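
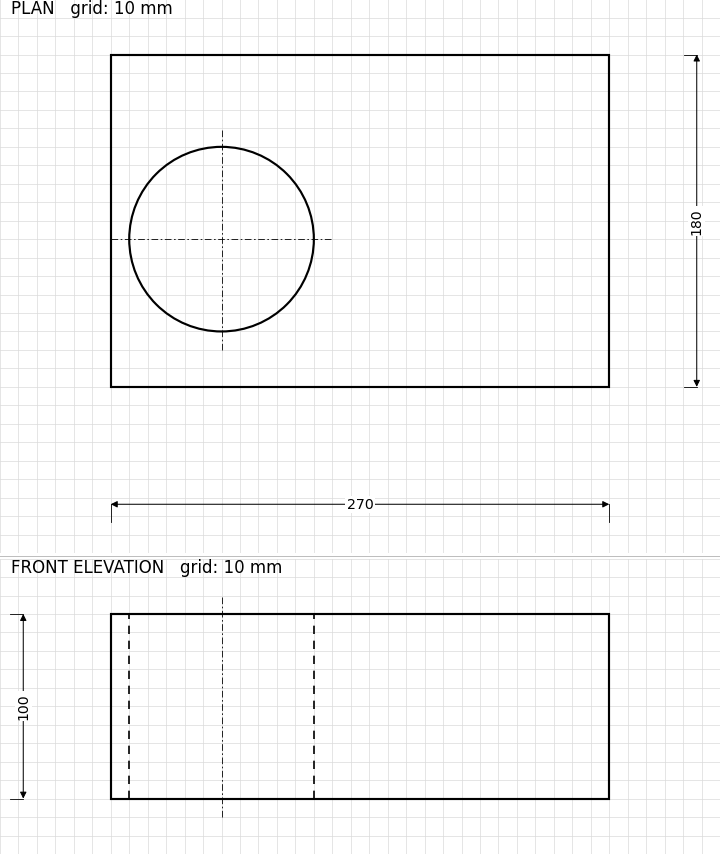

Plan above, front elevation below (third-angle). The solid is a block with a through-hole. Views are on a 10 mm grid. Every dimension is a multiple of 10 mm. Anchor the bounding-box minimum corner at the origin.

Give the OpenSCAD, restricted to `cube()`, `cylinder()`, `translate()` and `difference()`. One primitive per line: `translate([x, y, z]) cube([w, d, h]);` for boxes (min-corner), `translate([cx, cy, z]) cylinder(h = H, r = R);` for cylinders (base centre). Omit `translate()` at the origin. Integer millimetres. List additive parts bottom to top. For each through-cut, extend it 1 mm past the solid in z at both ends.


difference() {
  cube([270, 180, 100]);
  translate([60, 80, -1]) cylinder(h = 102, r = 50);
}


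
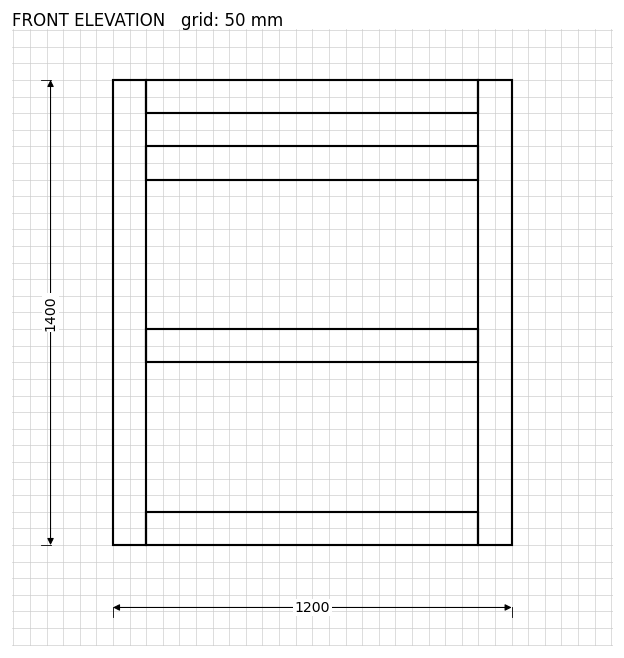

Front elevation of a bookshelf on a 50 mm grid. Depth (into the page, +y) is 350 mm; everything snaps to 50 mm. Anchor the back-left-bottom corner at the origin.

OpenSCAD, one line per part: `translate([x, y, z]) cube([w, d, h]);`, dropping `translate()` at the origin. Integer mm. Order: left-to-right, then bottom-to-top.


cube([100, 350, 1400]);
translate([100, 0, 0]) cube([1000, 350, 100]);
translate([100, 0, 550]) cube([1000, 350, 100]);
translate([100, 0, 1100]) cube([1000, 350, 100]);
translate([100, 0, 1300]) cube([1000, 350, 100]);
translate([1100, 0, 0]) cube([100, 350, 1400]);


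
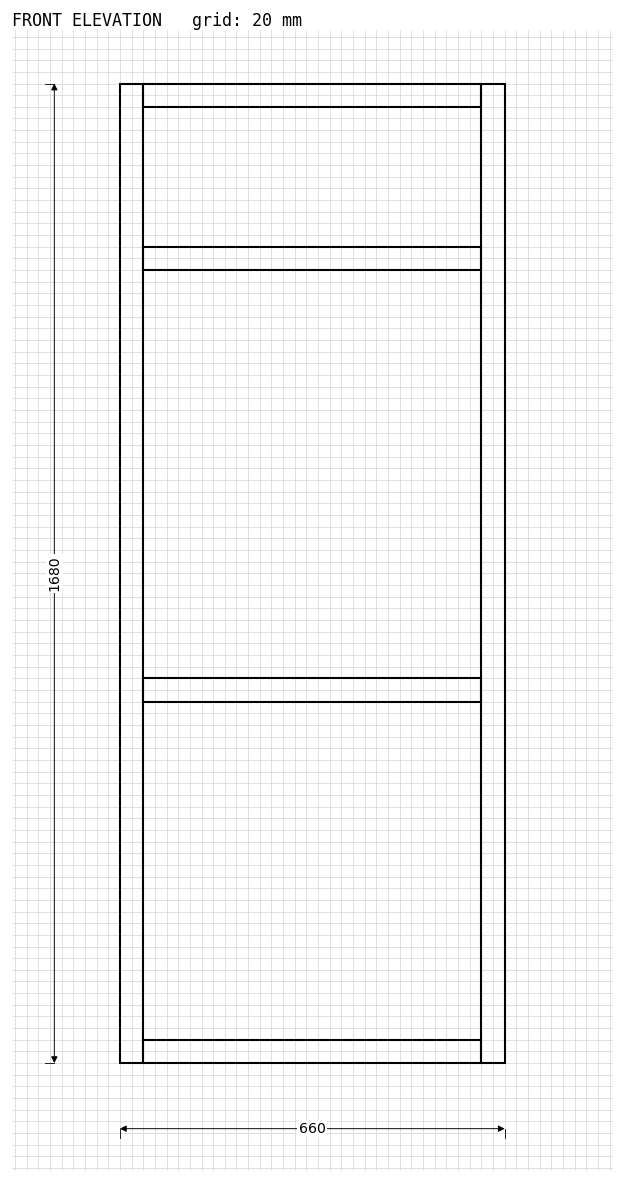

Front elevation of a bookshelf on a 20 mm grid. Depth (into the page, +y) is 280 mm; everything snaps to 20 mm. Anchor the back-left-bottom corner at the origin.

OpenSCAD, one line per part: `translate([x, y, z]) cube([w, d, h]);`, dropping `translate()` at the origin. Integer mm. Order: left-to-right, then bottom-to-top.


cube([40, 280, 1680]);
translate([40, 0, 0]) cube([580, 280, 40]);
translate([40, 0, 620]) cube([580, 280, 40]);
translate([40, 0, 1360]) cube([580, 280, 40]);
translate([40, 0, 1640]) cube([580, 280, 40]);
translate([620, 0, 0]) cube([40, 280, 1680]);


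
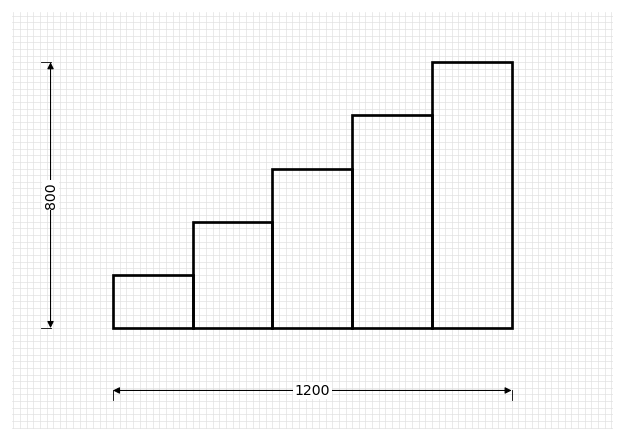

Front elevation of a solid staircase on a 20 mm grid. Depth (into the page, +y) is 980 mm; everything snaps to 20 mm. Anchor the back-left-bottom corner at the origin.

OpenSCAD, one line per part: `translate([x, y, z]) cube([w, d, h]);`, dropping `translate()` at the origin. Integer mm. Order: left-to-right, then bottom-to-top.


cube([240, 980, 160]);
translate([240, 0, 0]) cube([240, 980, 320]);
translate([480, 0, 0]) cube([240, 980, 480]);
translate([720, 0, 0]) cube([240, 980, 640]);
translate([960, 0, 0]) cube([240, 980, 800]);


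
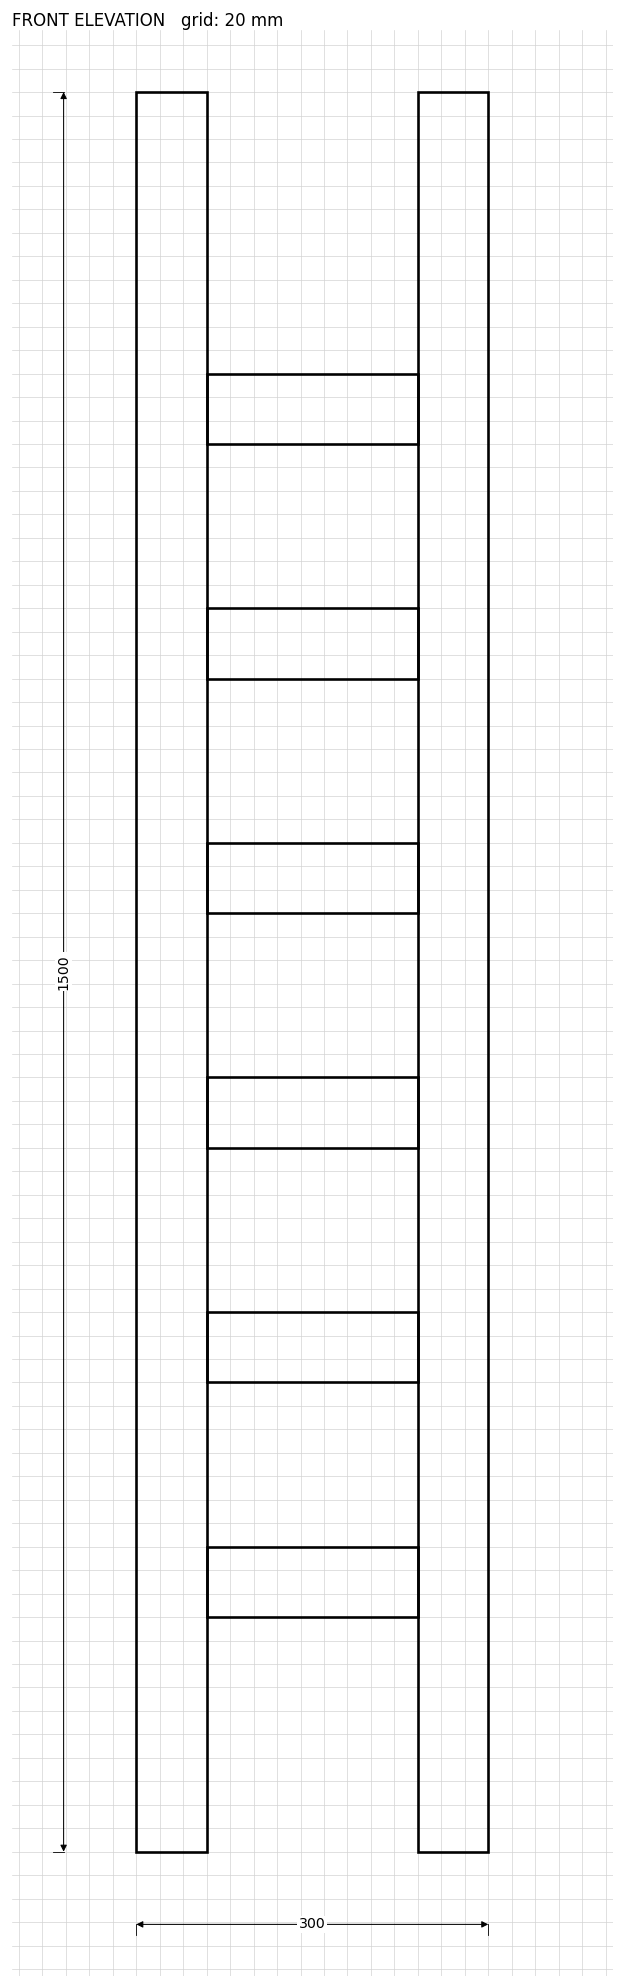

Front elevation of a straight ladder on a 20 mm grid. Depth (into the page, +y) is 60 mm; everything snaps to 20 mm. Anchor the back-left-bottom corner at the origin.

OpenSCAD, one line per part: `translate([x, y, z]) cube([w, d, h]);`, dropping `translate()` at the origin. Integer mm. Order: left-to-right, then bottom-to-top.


cube([60, 60, 1500]);
translate([60, 0, 200]) cube([180, 60, 60]);
translate([60, 0, 400]) cube([180, 60, 60]);
translate([60, 0, 600]) cube([180, 60, 60]);
translate([60, 0, 800]) cube([180, 60, 60]);
translate([60, 0, 1000]) cube([180, 60, 60]);
translate([60, 0, 1200]) cube([180, 60, 60]);
translate([240, 0, 0]) cube([60, 60, 1500]);


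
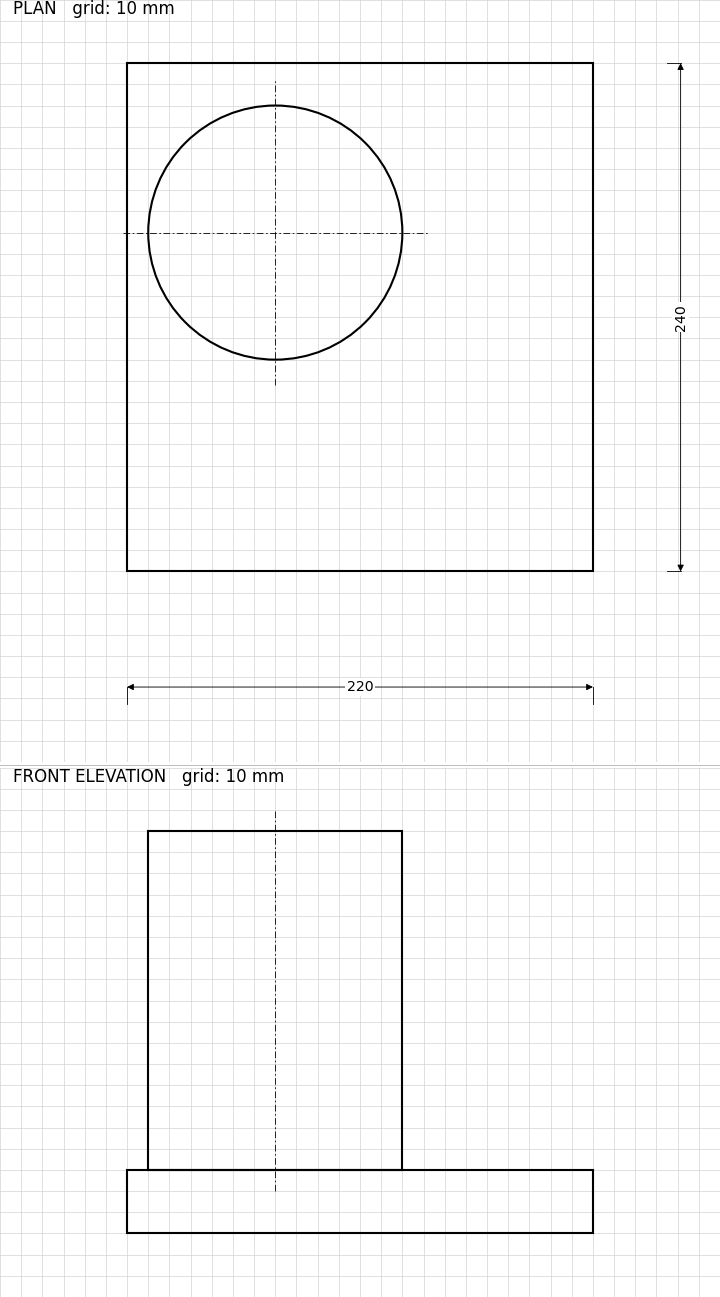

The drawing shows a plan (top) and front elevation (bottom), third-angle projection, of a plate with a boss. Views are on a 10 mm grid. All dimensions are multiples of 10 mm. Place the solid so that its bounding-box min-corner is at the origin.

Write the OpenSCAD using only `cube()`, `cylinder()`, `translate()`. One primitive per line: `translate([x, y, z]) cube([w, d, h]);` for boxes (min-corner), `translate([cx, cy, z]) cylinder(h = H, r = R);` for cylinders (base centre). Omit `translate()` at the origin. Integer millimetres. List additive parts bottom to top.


cube([220, 240, 30]);
translate([70, 160, 30]) cylinder(h = 160, r = 60);


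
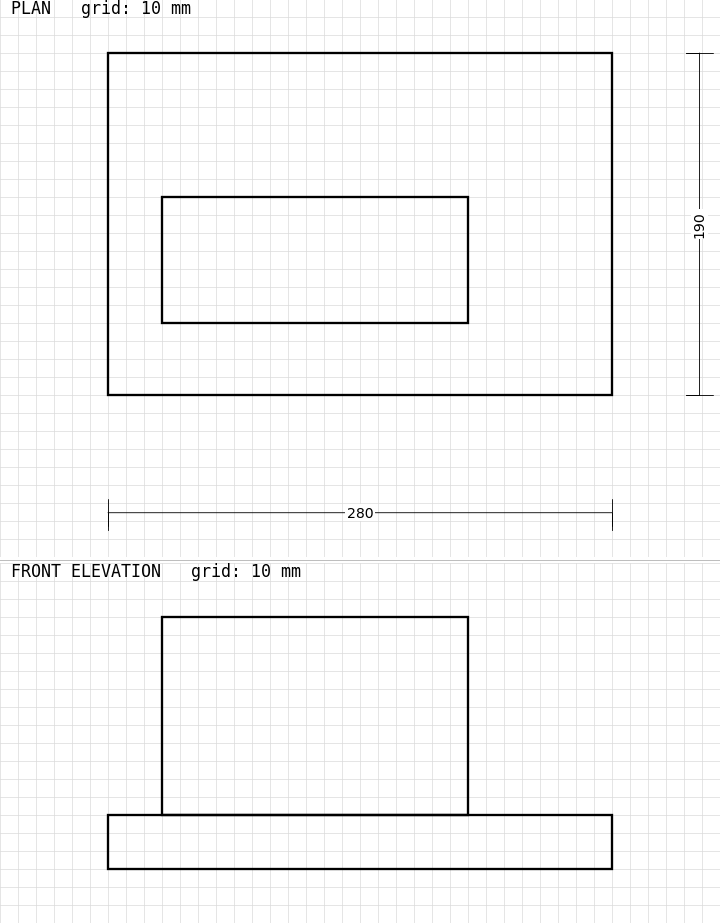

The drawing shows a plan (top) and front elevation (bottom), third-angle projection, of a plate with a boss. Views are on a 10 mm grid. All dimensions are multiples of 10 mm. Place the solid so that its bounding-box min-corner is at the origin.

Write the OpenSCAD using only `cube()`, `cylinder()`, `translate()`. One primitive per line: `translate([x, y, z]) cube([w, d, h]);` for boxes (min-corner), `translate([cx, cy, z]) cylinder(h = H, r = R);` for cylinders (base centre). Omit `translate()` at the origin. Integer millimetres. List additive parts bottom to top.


cube([280, 190, 30]);
translate([30, 40, 30]) cube([170, 70, 110]);


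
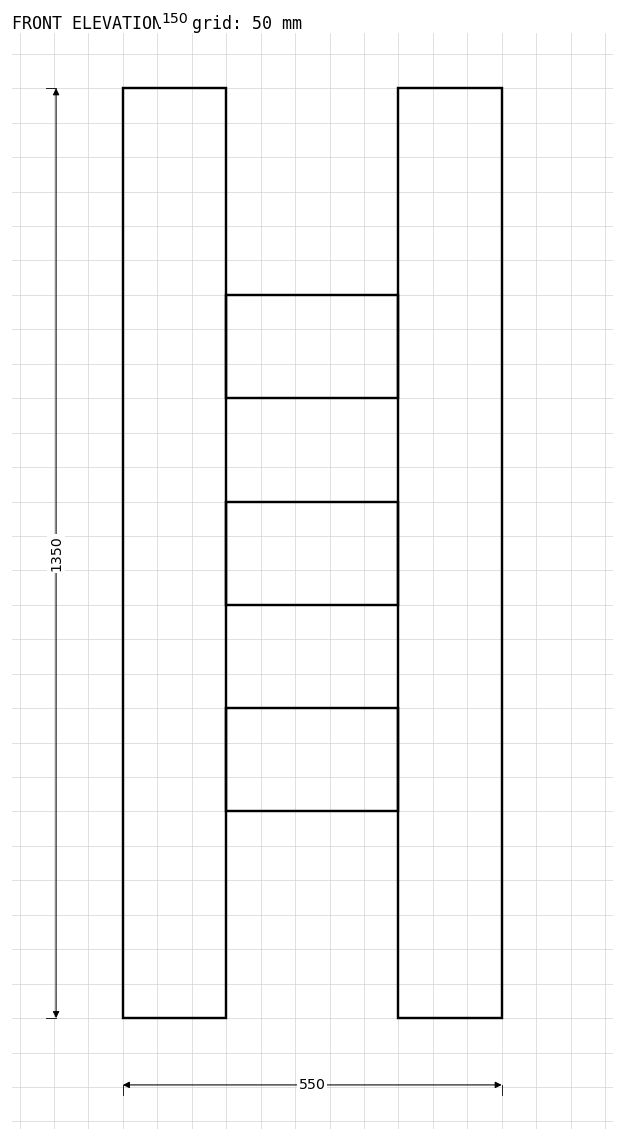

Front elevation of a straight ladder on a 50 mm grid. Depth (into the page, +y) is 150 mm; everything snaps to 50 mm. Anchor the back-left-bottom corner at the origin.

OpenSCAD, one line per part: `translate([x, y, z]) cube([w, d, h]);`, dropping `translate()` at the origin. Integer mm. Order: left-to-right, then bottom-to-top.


cube([150, 150, 1350]);
translate([150, 0, 300]) cube([250, 150, 150]);
translate([150, 0, 600]) cube([250, 150, 150]);
translate([150, 0, 900]) cube([250, 150, 150]);
translate([400, 0, 0]) cube([150, 150, 1350]);


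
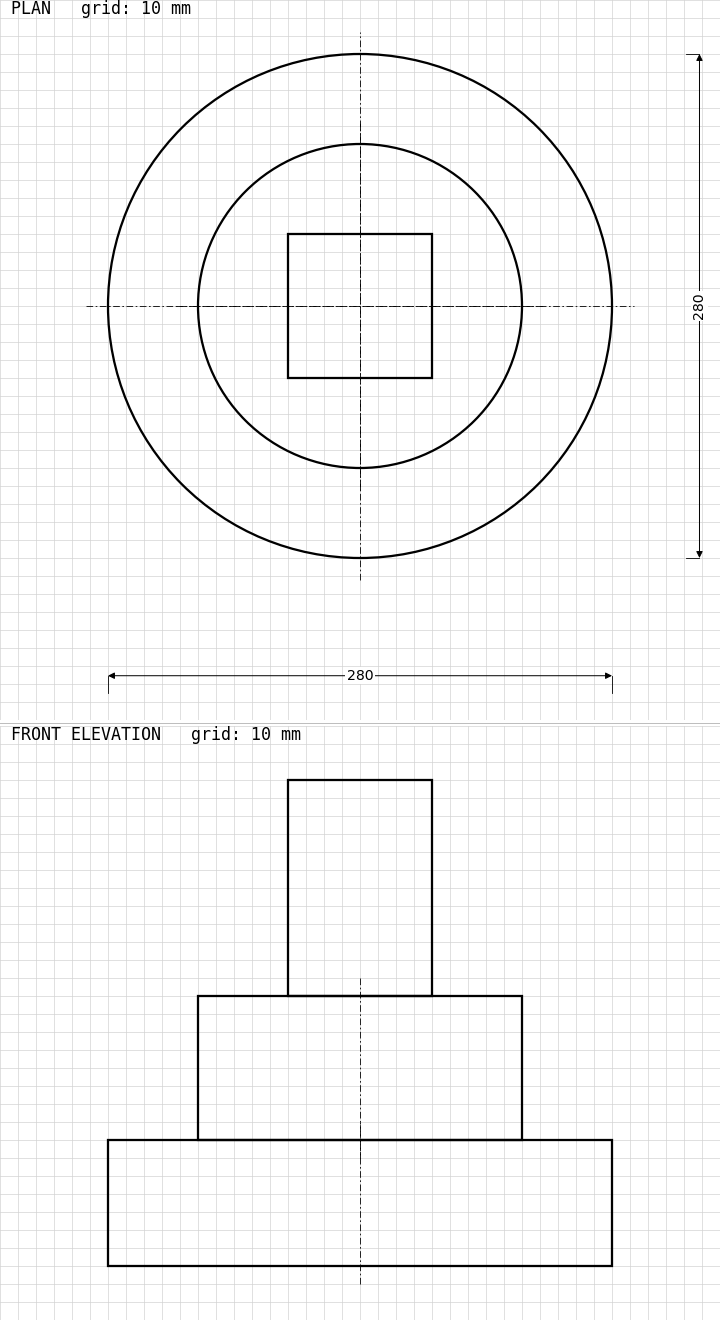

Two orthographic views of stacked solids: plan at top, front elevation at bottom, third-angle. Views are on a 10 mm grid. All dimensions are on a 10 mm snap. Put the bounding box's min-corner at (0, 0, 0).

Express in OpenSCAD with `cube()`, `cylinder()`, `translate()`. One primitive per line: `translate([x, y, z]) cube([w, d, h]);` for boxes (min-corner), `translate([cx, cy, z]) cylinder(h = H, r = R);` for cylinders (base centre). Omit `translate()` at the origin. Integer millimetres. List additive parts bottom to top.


translate([140, 140, 0]) cylinder(h = 70, r = 140);
translate([140, 140, 70]) cylinder(h = 80, r = 90);
translate([100, 100, 150]) cube([80, 80, 120]);


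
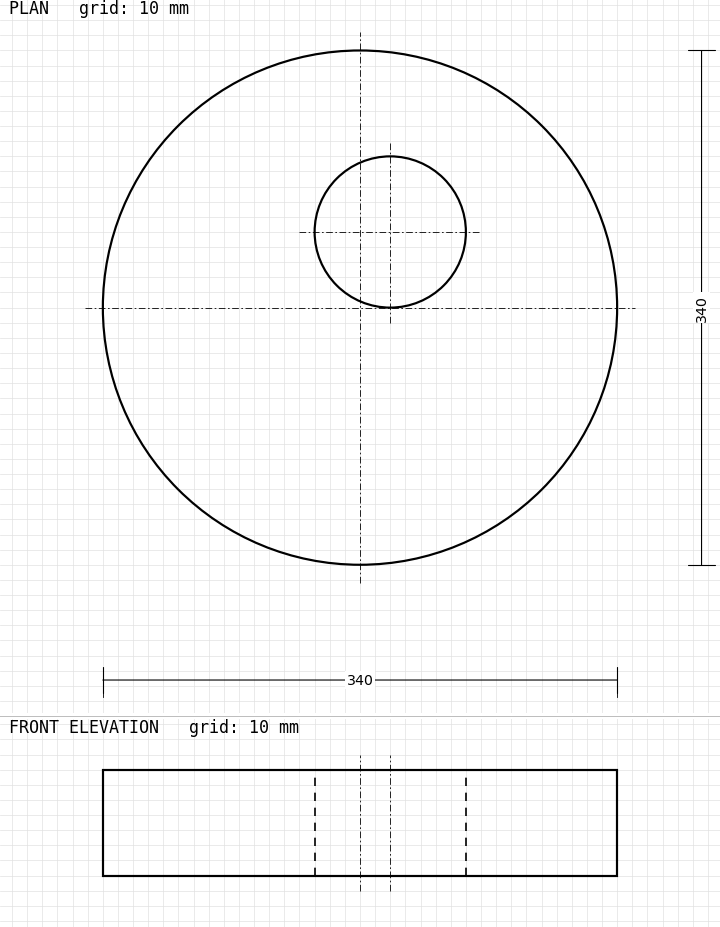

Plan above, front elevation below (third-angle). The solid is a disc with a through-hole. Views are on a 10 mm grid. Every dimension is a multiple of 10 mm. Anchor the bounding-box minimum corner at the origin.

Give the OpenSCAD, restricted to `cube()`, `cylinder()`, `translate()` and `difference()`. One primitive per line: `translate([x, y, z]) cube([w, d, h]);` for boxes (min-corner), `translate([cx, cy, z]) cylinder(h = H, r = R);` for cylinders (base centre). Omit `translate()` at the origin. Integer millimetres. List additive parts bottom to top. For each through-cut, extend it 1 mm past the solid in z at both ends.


difference() {
  translate([170, 170, 0]) cylinder(h = 70, r = 170);
  translate([190, 220, -1]) cylinder(h = 72, r = 50);
}


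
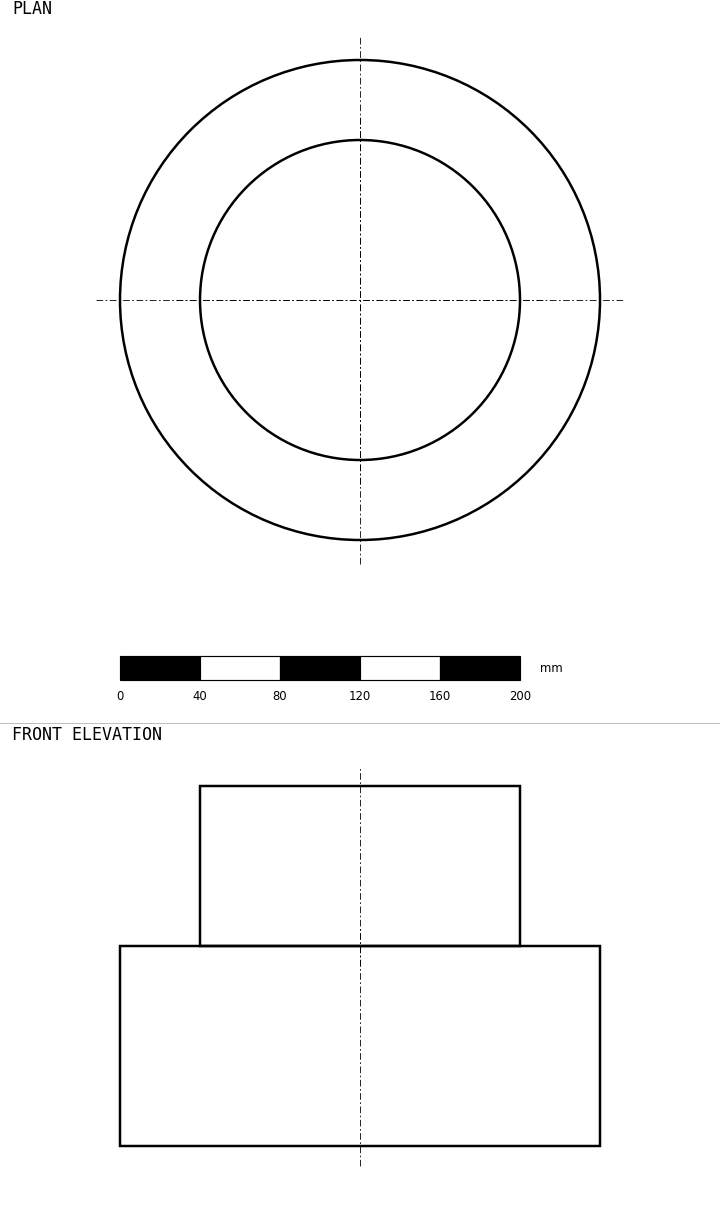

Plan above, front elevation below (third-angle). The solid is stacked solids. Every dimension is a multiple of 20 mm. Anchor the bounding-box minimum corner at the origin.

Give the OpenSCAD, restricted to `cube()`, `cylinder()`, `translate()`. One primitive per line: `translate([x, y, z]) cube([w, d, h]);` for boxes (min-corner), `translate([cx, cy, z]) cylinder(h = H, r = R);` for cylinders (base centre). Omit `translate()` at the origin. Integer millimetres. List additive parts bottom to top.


translate([120, 120, 0]) cylinder(h = 100, r = 120);
translate([120, 120, 100]) cylinder(h = 80, r = 80);


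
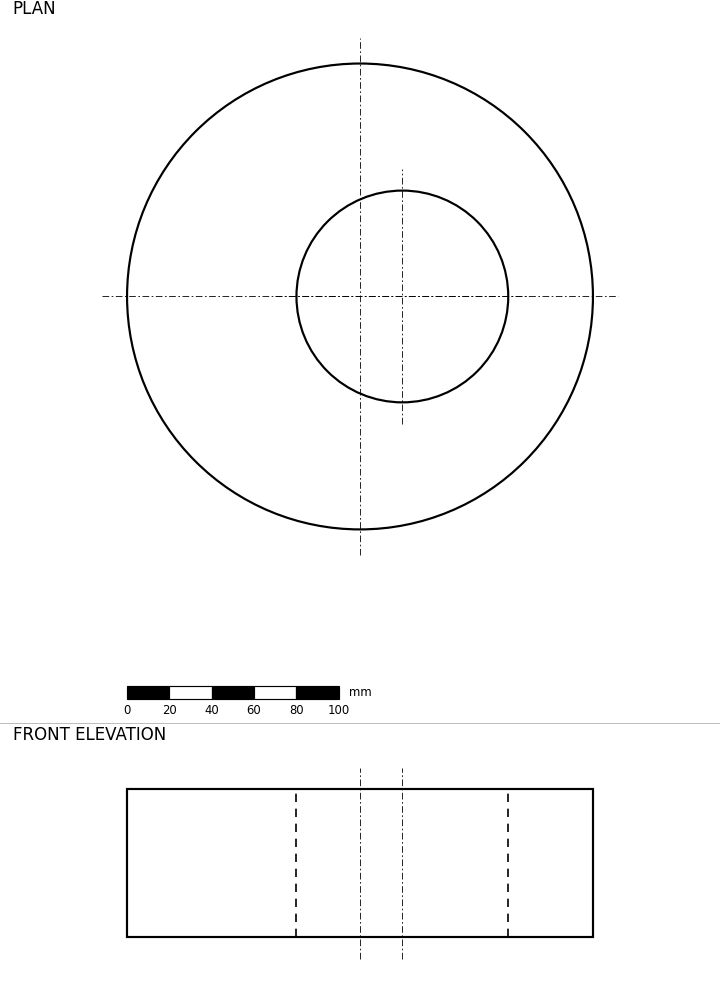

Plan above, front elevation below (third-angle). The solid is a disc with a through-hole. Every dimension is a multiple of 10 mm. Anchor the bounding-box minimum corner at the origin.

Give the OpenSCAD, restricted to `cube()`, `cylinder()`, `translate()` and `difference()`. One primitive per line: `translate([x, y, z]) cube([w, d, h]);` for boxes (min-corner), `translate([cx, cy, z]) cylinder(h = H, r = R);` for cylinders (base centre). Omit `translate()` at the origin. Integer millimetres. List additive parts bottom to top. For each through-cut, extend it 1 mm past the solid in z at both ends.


difference() {
  translate([110, 110, 0]) cylinder(h = 70, r = 110);
  translate([130, 110, -1]) cylinder(h = 72, r = 50);
}


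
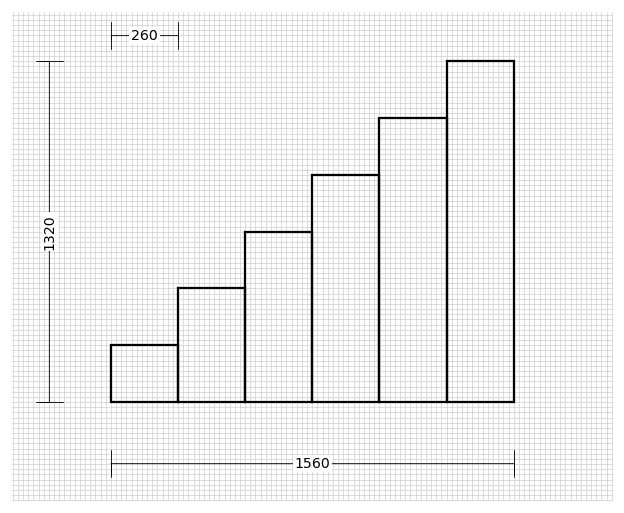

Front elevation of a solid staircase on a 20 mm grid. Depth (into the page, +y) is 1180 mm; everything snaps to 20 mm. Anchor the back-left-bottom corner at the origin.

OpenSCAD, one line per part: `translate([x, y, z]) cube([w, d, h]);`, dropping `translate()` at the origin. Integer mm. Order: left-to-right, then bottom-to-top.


cube([260, 1180, 220]);
translate([260, 0, 0]) cube([260, 1180, 440]);
translate([520, 0, 0]) cube([260, 1180, 660]);
translate([780, 0, 0]) cube([260, 1180, 880]);
translate([1040, 0, 0]) cube([260, 1180, 1100]);
translate([1300, 0, 0]) cube([260, 1180, 1320]);


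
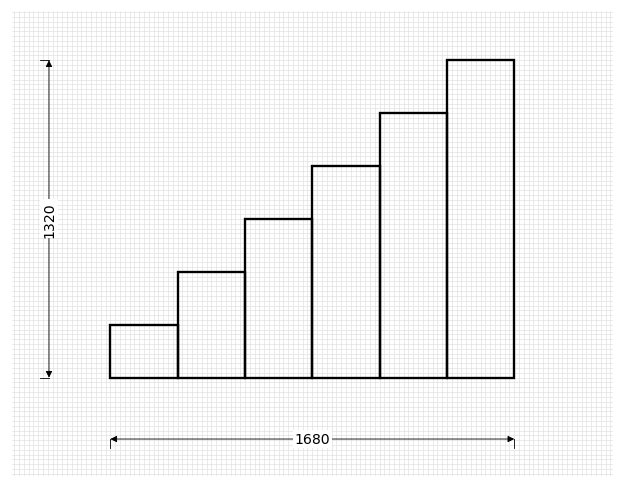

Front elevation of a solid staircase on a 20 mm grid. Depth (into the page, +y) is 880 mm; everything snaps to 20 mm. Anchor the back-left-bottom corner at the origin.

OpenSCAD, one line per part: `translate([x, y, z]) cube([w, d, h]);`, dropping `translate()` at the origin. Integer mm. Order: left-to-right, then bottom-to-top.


cube([280, 880, 220]);
translate([280, 0, 0]) cube([280, 880, 440]);
translate([560, 0, 0]) cube([280, 880, 660]);
translate([840, 0, 0]) cube([280, 880, 880]);
translate([1120, 0, 0]) cube([280, 880, 1100]);
translate([1400, 0, 0]) cube([280, 880, 1320]);


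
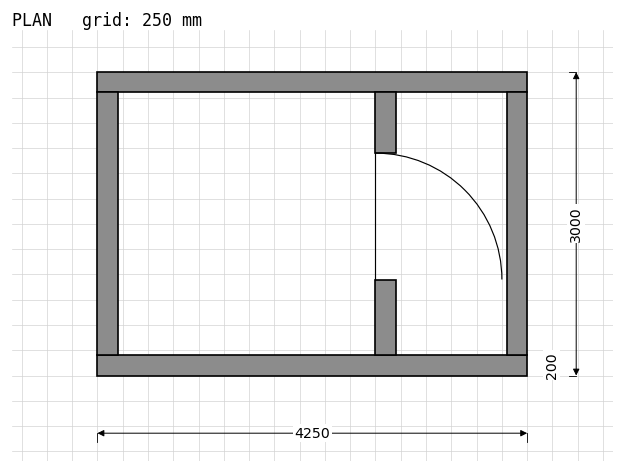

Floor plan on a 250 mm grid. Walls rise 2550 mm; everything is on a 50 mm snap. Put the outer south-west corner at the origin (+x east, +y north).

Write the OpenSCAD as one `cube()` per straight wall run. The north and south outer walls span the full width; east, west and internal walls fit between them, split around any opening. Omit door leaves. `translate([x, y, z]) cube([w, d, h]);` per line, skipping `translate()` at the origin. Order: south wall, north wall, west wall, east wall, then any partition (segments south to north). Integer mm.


cube([4250, 200, 2550]);
translate([0, 2800, 0]) cube([4250, 200, 2550]);
translate([0, 200, 0]) cube([200, 2600, 2550]);
translate([4050, 200, 0]) cube([200, 2600, 2550]);
translate([2750, 200, 0]) cube([200, 750, 2550]);
translate([2750, 2200, 0]) cube([200, 600, 2550]);


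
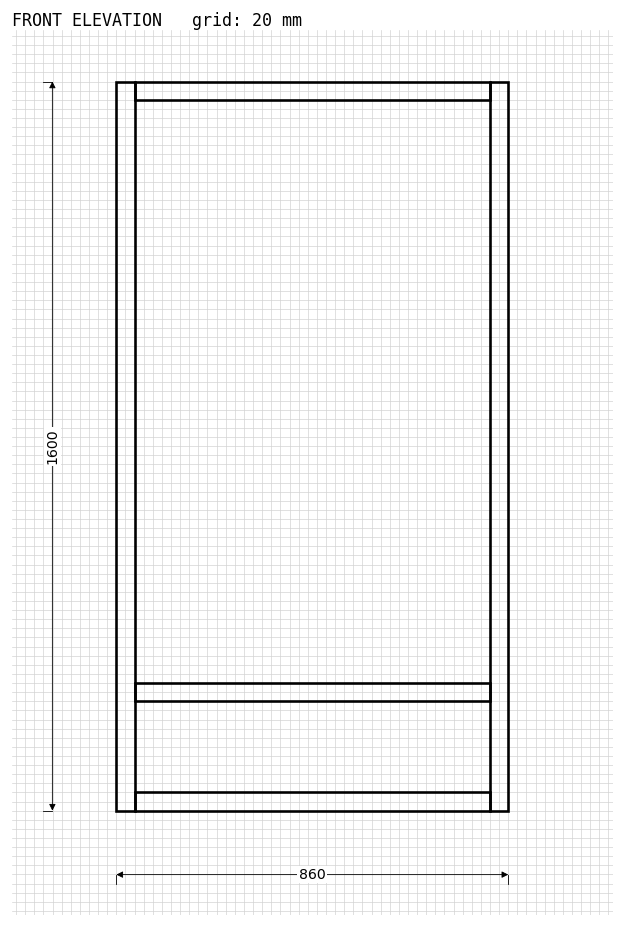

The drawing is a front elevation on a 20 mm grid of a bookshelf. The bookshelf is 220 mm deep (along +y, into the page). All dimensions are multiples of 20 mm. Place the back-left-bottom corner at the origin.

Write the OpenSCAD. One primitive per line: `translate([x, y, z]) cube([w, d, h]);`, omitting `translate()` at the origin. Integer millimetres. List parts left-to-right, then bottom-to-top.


cube([40, 220, 1600]);
translate([40, 0, 0]) cube([780, 220, 40]);
translate([40, 0, 240]) cube([780, 220, 40]);
translate([40, 0, 1560]) cube([780, 220, 40]);
translate([820, 0, 0]) cube([40, 220, 1600]);


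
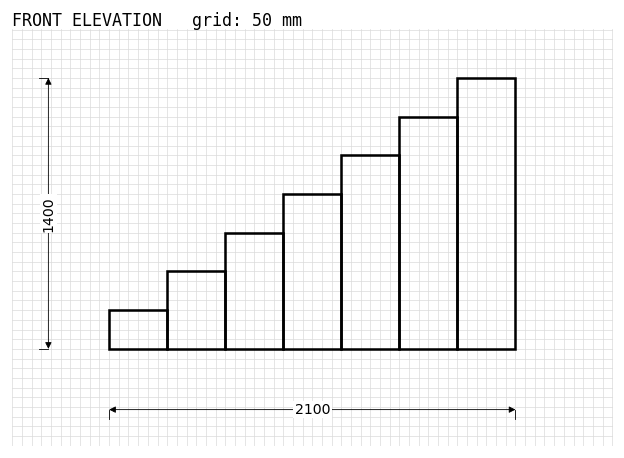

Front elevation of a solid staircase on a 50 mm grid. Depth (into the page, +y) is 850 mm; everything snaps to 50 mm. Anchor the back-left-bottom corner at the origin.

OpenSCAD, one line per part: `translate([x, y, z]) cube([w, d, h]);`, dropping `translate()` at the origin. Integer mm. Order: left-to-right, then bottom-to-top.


cube([300, 850, 200]);
translate([300, 0, 0]) cube([300, 850, 400]);
translate([600, 0, 0]) cube([300, 850, 600]);
translate([900, 0, 0]) cube([300, 850, 800]);
translate([1200, 0, 0]) cube([300, 850, 1000]);
translate([1500, 0, 0]) cube([300, 850, 1200]);
translate([1800, 0, 0]) cube([300, 850, 1400]);


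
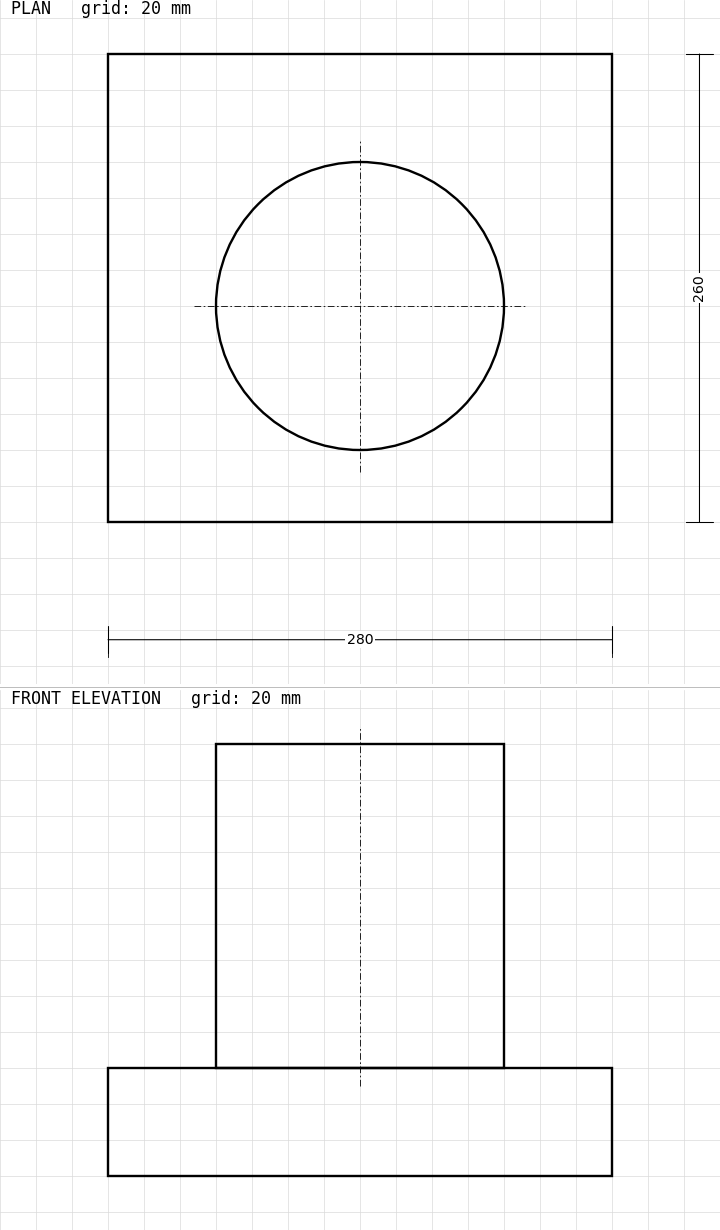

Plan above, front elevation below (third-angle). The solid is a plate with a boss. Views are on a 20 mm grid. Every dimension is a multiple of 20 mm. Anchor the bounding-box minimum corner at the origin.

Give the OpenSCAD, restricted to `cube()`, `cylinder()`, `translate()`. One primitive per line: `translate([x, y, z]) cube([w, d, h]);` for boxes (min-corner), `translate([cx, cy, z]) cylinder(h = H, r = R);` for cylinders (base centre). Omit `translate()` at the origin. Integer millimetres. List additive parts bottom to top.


cube([280, 260, 60]);
translate([140, 120, 60]) cylinder(h = 180, r = 80);


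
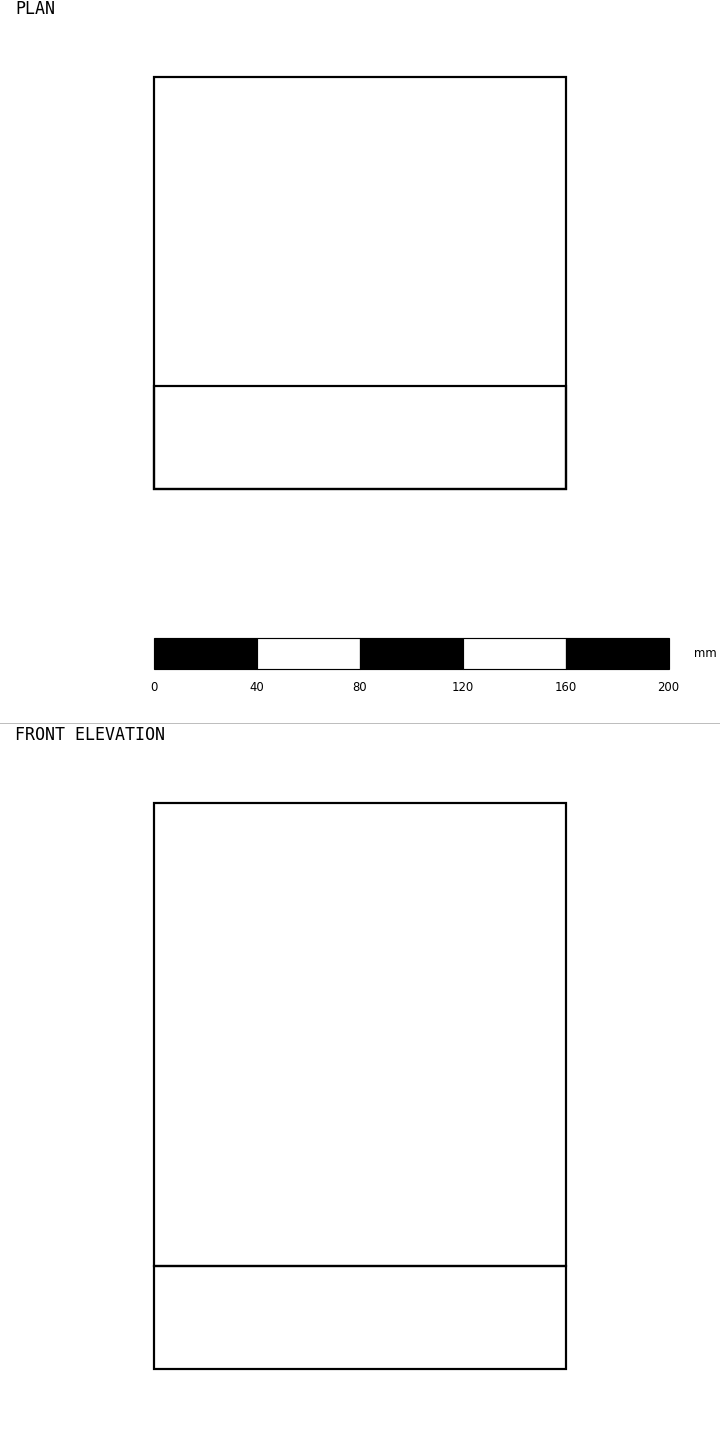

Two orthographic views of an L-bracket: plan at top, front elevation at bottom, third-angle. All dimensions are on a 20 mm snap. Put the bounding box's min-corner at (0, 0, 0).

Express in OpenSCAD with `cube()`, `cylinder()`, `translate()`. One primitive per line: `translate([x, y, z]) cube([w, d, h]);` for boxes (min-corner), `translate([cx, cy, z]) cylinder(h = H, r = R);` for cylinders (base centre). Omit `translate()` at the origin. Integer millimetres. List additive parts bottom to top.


cube([160, 160, 40]);
translate([0, 0, 40]) cube([160, 40, 180]);


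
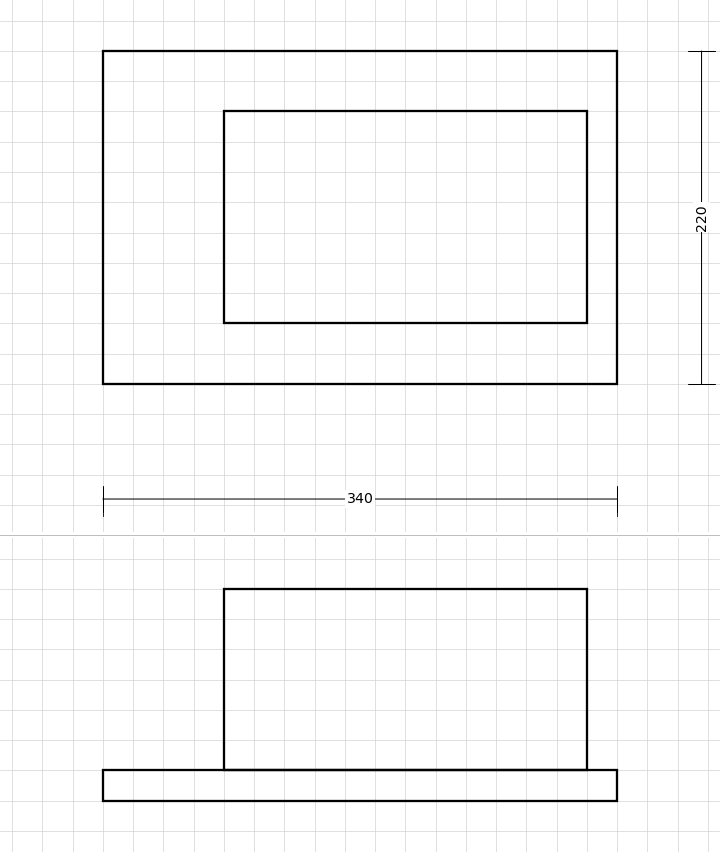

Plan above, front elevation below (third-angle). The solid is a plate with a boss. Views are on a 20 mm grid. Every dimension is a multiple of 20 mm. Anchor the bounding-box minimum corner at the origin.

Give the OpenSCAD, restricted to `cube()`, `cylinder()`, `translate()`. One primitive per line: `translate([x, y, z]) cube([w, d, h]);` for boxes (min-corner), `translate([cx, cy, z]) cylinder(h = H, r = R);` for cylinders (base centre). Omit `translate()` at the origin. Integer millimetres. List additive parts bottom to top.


cube([340, 220, 20]);
translate([80, 40, 20]) cube([240, 140, 120]);


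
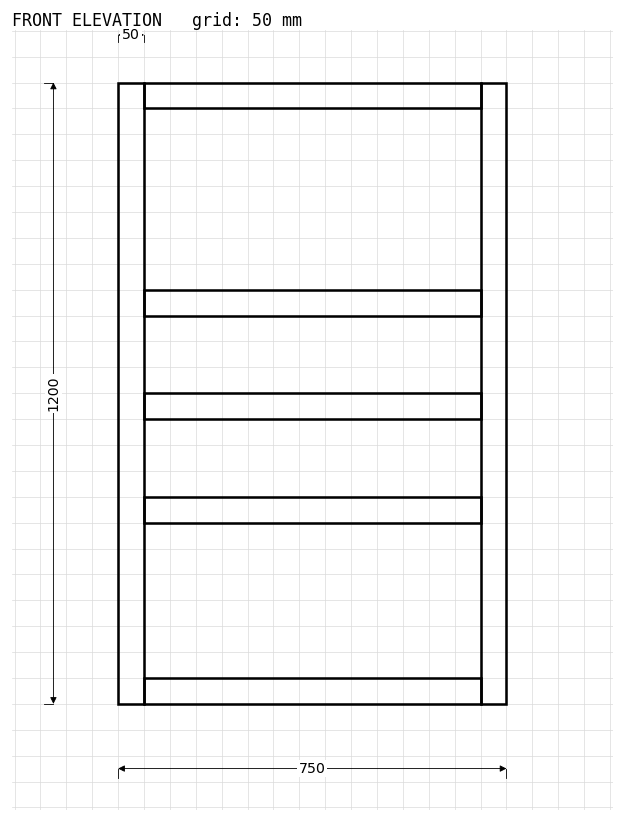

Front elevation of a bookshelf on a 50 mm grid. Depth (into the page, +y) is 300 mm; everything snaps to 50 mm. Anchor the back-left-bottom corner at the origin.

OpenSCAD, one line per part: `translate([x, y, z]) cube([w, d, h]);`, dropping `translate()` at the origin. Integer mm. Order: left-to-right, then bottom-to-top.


cube([50, 300, 1200]);
translate([50, 0, 0]) cube([650, 300, 50]);
translate([50, 0, 350]) cube([650, 300, 50]);
translate([50, 0, 550]) cube([650, 300, 50]);
translate([50, 0, 750]) cube([650, 300, 50]);
translate([50, 0, 1150]) cube([650, 300, 50]);
translate([700, 0, 0]) cube([50, 300, 1200]);


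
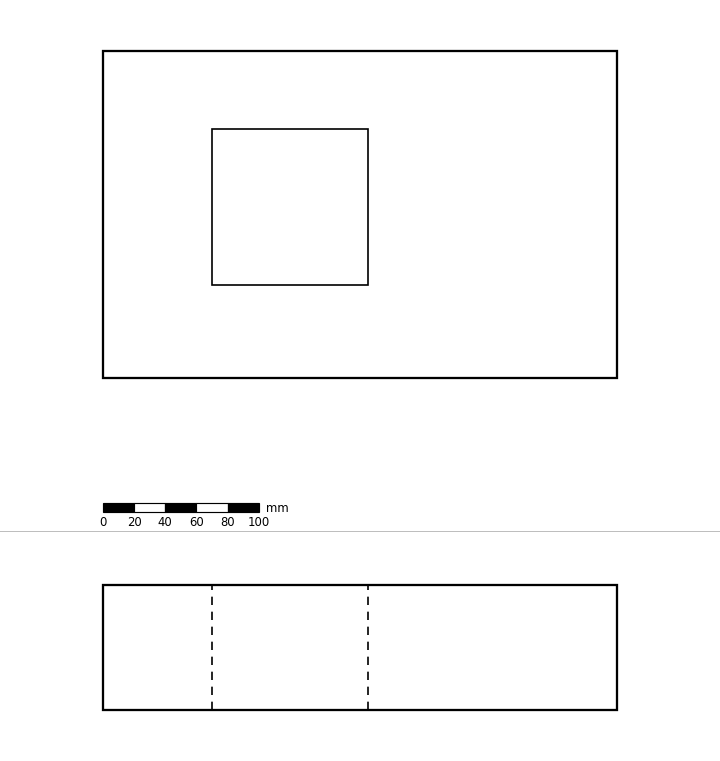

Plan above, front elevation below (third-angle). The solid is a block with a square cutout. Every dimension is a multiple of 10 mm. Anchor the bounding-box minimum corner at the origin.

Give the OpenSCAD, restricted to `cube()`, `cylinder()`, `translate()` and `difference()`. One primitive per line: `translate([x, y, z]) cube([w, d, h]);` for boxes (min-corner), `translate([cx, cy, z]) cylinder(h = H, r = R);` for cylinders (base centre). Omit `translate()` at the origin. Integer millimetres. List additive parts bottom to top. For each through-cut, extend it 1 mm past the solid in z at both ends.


difference() {
  cube([330, 210, 80]);
  translate([70, 60, -1]) cube([100, 100, 82]);
}


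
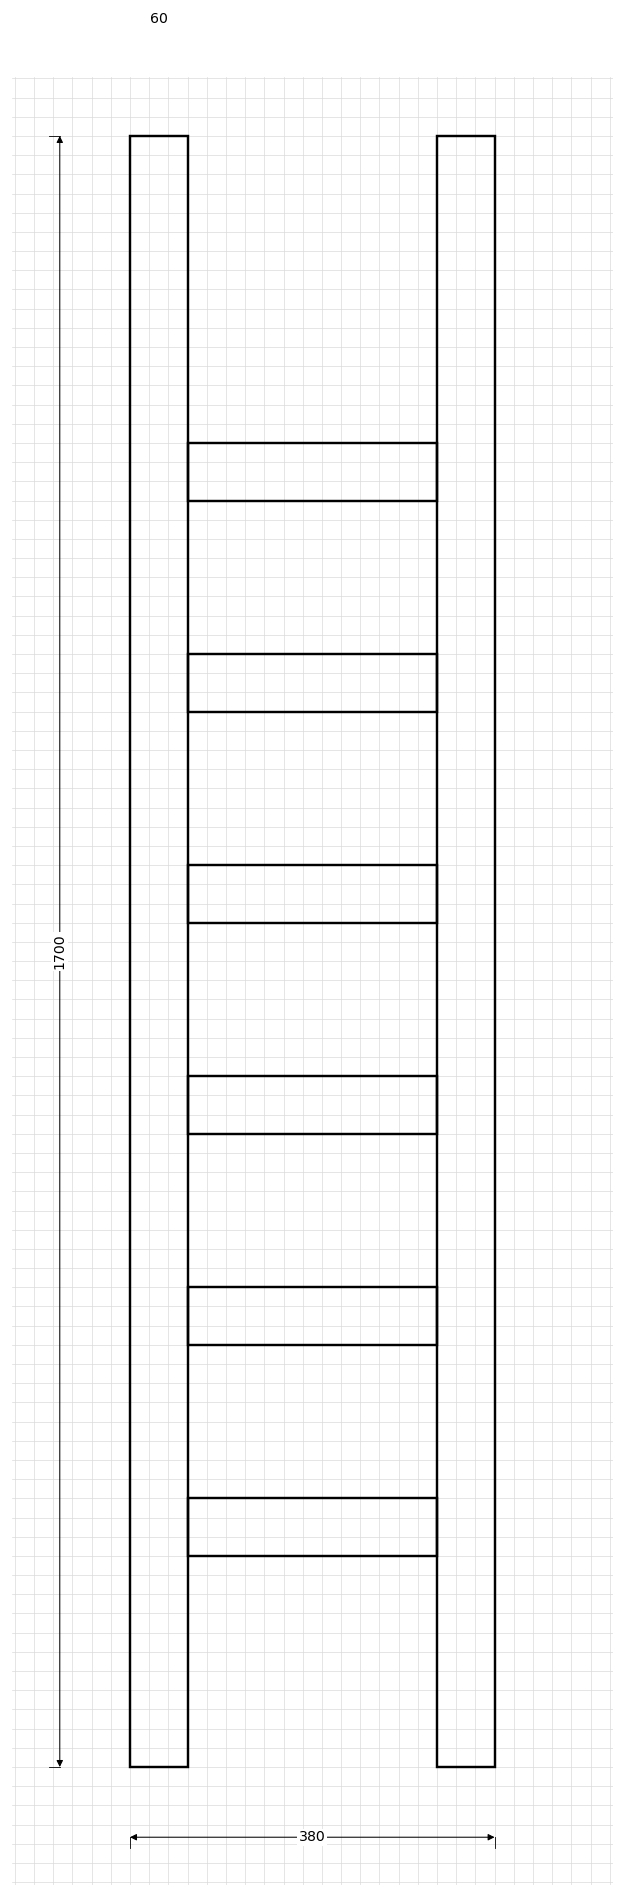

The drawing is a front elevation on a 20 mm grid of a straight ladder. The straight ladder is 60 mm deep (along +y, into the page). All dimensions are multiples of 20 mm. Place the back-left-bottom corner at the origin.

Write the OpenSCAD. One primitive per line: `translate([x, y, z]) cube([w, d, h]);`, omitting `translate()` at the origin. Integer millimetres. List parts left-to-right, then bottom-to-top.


cube([60, 60, 1700]);
translate([60, 0, 220]) cube([260, 60, 60]);
translate([60, 0, 440]) cube([260, 60, 60]);
translate([60, 0, 660]) cube([260, 60, 60]);
translate([60, 0, 880]) cube([260, 60, 60]);
translate([60, 0, 1100]) cube([260, 60, 60]);
translate([60, 0, 1320]) cube([260, 60, 60]);
translate([320, 0, 0]) cube([60, 60, 1700]);


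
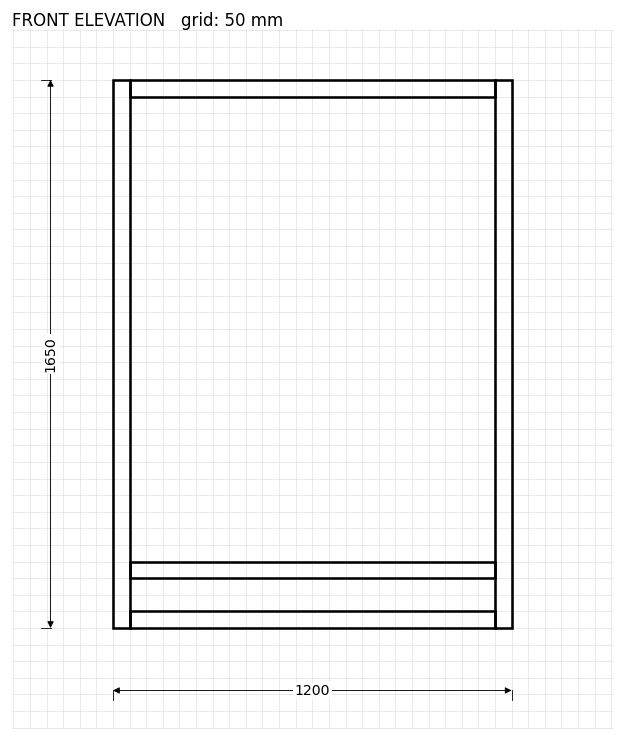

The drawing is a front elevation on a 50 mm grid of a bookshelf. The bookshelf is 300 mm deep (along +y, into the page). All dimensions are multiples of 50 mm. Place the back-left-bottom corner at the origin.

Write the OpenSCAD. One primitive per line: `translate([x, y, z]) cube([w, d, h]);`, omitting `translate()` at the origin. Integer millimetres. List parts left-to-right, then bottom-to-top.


cube([50, 300, 1650]);
translate([50, 0, 0]) cube([1100, 300, 50]);
translate([50, 0, 150]) cube([1100, 300, 50]);
translate([50, 0, 1600]) cube([1100, 300, 50]);
translate([1150, 0, 0]) cube([50, 300, 1650]);


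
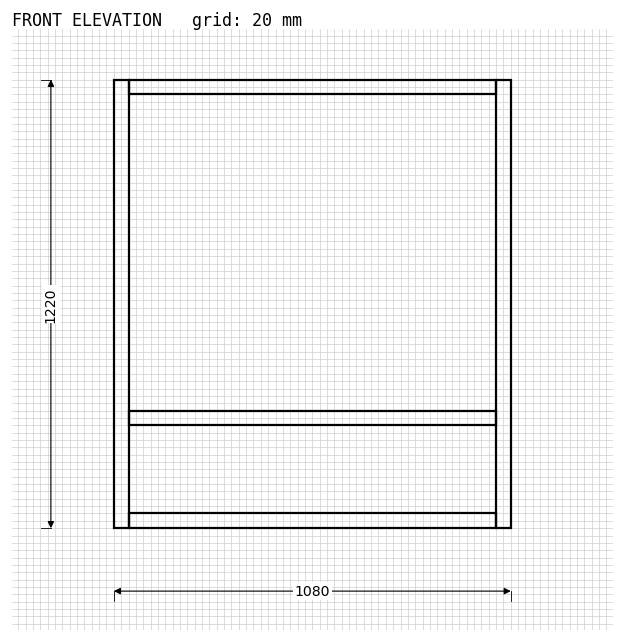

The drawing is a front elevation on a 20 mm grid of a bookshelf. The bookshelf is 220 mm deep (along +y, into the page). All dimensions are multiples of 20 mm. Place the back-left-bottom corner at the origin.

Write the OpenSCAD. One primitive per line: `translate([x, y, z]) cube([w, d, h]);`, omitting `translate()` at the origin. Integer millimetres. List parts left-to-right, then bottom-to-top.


cube([40, 220, 1220]);
translate([40, 0, 0]) cube([1000, 220, 40]);
translate([40, 0, 280]) cube([1000, 220, 40]);
translate([40, 0, 1180]) cube([1000, 220, 40]);
translate([1040, 0, 0]) cube([40, 220, 1220]);


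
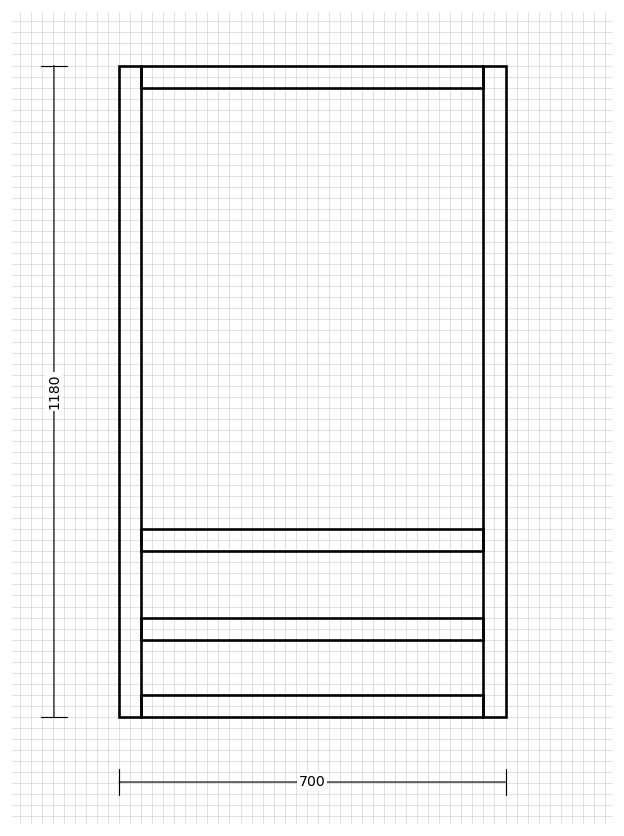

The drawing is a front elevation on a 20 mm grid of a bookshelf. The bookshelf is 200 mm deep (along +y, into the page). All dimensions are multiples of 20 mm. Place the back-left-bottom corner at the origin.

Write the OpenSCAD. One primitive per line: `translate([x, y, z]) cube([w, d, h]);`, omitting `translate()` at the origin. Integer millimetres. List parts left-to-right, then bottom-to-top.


cube([40, 200, 1180]);
translate([40, 0, 0]) cube([620, 200, 40]);
translate([40, 0, 140]) cube([620, 200, 40]);
translate([40, 0, 300]) cube([620, 200, 40]);
translate([40, 0, 1140]) cube([620, 200, 40]);
translate([660, 0, 0]) cube([40, 200, 1180]);


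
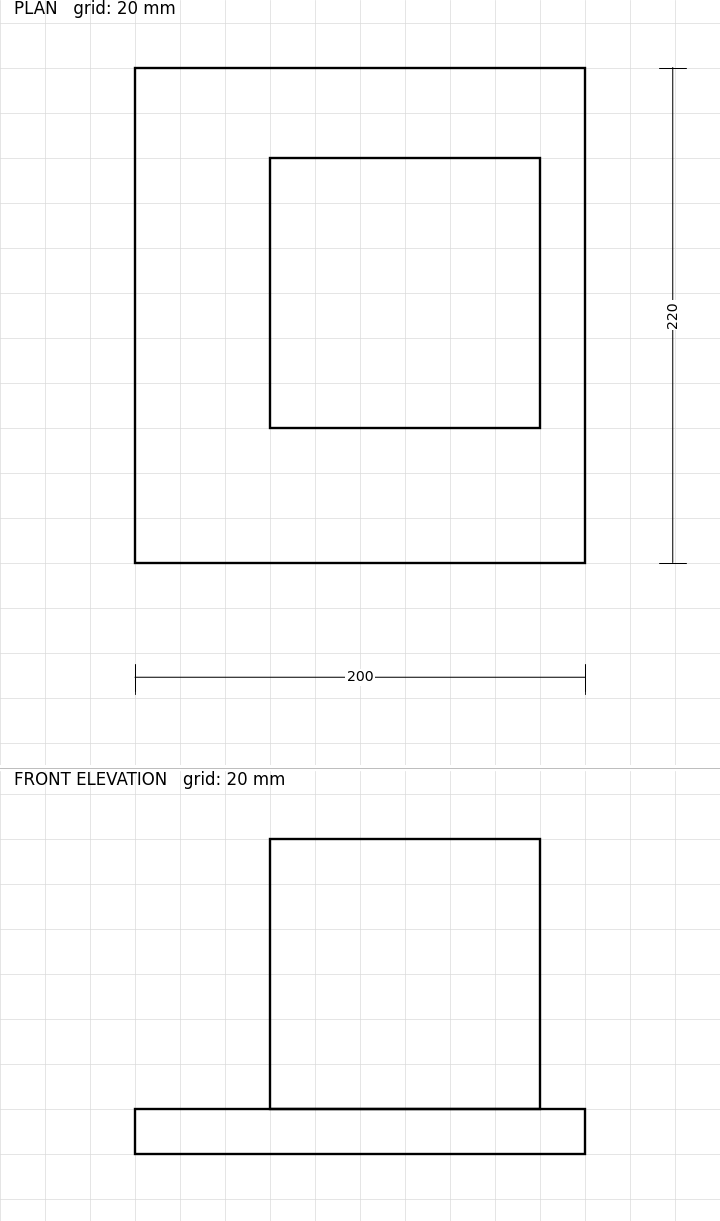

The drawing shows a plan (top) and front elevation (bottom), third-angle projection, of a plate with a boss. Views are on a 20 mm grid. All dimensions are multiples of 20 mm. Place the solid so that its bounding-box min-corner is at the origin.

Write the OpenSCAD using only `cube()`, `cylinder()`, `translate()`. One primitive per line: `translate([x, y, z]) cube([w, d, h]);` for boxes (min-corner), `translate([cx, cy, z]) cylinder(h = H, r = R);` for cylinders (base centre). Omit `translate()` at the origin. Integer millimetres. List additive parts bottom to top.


cube([200, 220, 20]);
translate([60, 60, 20]) cube([120, 120, 120]);


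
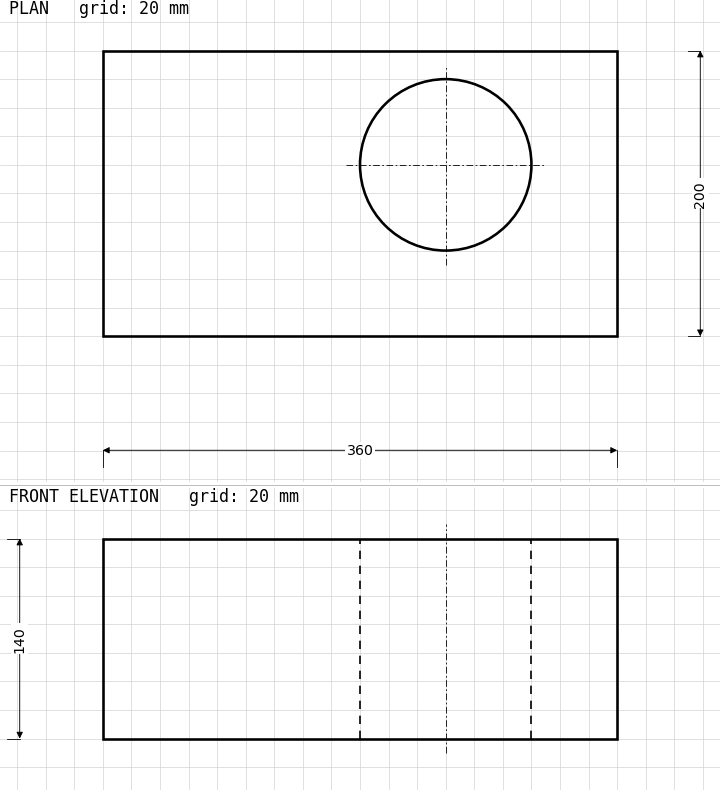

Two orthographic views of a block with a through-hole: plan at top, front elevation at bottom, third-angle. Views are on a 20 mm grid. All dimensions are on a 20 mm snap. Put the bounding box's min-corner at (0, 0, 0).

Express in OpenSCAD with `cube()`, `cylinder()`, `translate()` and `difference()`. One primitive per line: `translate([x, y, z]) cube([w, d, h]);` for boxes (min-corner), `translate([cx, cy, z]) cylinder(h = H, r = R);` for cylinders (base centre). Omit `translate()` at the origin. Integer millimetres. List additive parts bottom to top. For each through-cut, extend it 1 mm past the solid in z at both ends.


difference() {
  cube([360, 200, 140]);
  translate([240, 120, -1]) cylinder(h = 142, r = 60);
}


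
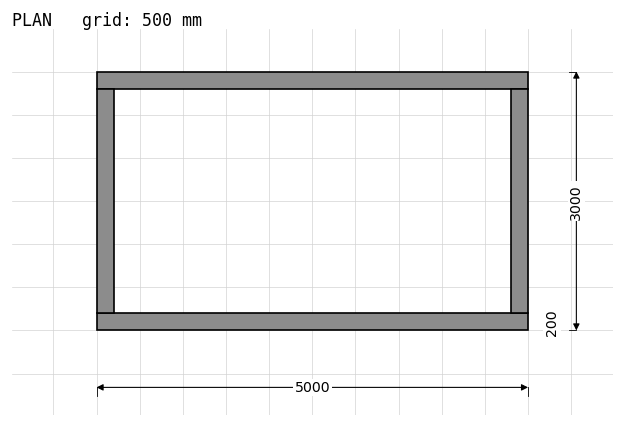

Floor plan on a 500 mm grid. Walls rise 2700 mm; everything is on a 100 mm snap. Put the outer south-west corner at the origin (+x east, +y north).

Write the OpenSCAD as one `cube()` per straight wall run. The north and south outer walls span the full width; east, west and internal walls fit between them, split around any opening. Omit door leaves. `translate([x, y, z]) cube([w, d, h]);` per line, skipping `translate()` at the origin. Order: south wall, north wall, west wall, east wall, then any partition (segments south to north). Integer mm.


cube([5000, 200, 2700]);
translate([0, 2800, 0]) cube([5000, 200, 2700]);
translate([0, 200, 0]) cube([200, 2600, 2700]);
translate([4800, 200, 0]) cube([200, 2600, 2700]);


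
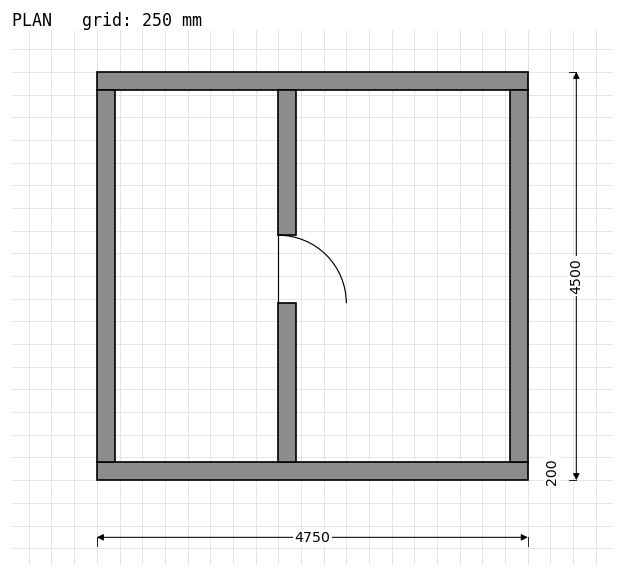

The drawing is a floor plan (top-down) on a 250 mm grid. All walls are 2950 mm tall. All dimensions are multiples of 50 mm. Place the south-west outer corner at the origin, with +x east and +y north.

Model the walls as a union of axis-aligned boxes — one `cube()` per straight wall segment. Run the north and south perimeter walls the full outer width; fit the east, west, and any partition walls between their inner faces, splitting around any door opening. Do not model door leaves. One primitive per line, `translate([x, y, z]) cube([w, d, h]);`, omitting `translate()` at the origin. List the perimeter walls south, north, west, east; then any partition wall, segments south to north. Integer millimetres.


cube([4750, 200, 2950]);
translate([0, 4300, 0]) cube([4750, 200, 2950]);
translate([0, 200, 0]) cube([200, 4100, 2950]);
translate([4550, 200, 0]) cube([200, 4100, 2950]);
translate([2000, 200, 0]) cube([200, 1750, 2950]);
translate([2000, 2700, 0]) cube([200, 1600, 2950]);


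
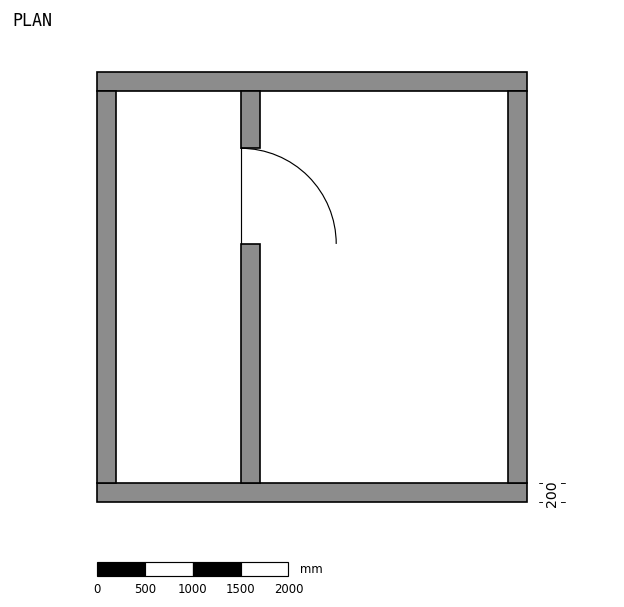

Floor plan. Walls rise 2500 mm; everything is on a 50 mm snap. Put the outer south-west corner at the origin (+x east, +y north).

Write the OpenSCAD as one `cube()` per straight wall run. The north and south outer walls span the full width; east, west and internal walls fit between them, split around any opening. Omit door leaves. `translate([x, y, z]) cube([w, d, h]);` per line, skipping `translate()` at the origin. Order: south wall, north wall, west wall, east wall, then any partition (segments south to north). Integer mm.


cube([4500, 200, 2500]);
translate([0, 4300, 0]) cube([4500, 200, 2500]);
translate([0, 200, 0]) cube([200, 4100, 2500]);
translate([4300, 200, 0]) cube([200, 4100, 2500]);
translate([1500, 200, 0]) cube([200, 2500, 2500]);
translate([1500, 3700, 0]) cube([200, 600, 2500]);


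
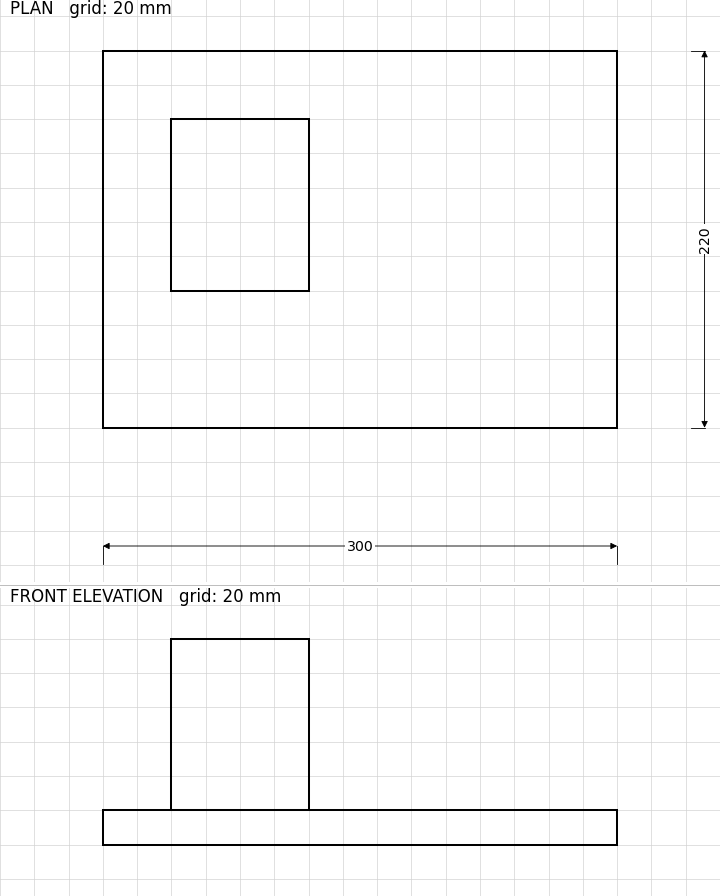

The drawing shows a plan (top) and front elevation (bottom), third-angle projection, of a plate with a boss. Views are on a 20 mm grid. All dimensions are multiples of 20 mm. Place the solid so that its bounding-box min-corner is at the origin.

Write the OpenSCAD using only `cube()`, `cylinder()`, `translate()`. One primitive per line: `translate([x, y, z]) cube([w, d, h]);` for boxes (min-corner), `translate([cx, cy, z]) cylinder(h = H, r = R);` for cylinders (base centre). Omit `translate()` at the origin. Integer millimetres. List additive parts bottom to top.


cube([300, 220, 20]);
translate([40, 80, 20]) cube([80, 100, 100]);


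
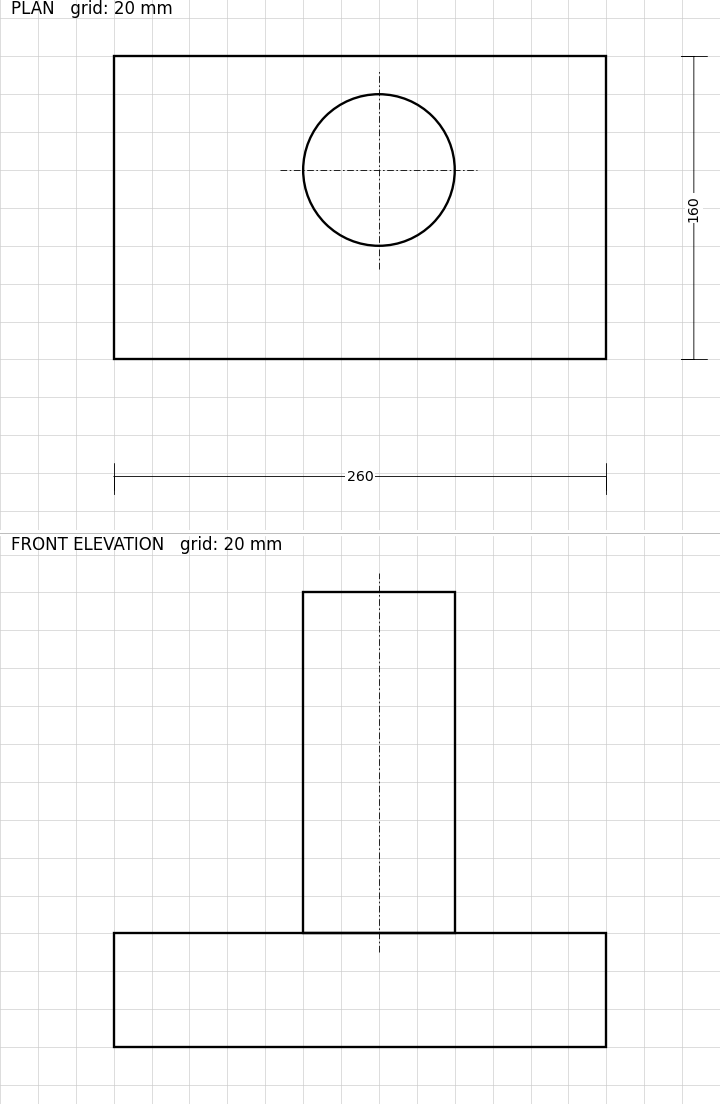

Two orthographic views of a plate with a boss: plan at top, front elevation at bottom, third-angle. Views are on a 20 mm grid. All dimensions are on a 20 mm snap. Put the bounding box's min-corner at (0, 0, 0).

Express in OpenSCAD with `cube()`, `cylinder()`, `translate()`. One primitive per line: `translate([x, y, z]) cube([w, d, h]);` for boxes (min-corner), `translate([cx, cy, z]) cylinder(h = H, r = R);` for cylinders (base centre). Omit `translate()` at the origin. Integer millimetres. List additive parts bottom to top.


cube([260, 160, 60]);
translate([140, 100, 60]) cylinder(h = 180, r = 40);


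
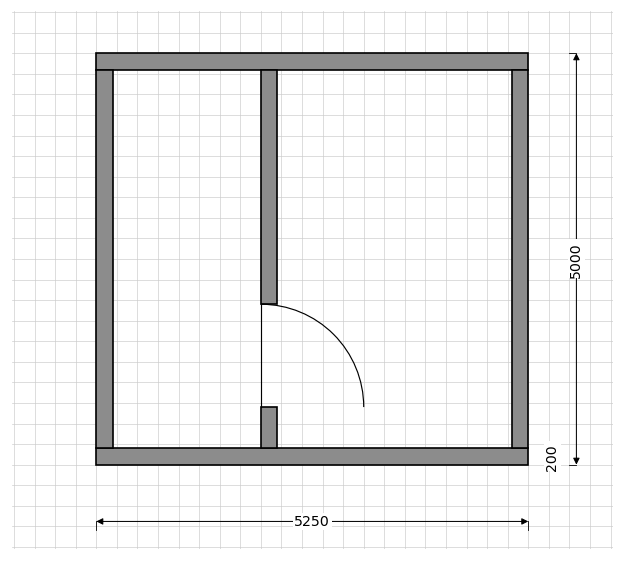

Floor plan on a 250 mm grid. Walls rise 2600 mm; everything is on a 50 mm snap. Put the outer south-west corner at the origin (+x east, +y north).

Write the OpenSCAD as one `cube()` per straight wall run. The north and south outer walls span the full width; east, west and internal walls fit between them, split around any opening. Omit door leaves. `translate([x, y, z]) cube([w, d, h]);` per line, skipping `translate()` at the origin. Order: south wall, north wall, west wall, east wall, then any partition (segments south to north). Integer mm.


cube([5250, 200, 2600]);
translate([0, 4800, 0]) cube([5250, 200, 2600]);
translate([0, 200, 0]) cube([200, 4600, 2600]);
translate([5050, 200, 0]) cube([200, 4600, 2600]);
translate([2000, 200, 0]) cube([200, 500, 2600]);
translate([2000, 1950, 0]) cube([200, 2850, 2600]);


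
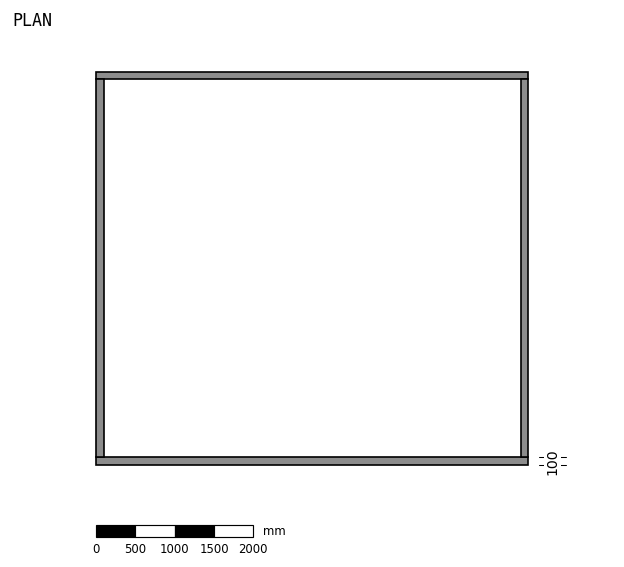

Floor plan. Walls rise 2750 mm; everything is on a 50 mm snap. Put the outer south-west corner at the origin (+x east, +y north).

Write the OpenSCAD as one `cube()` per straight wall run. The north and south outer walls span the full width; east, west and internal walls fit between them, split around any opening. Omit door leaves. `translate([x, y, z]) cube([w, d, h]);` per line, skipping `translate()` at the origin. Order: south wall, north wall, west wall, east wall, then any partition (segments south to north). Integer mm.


cube([5500, 100, 2750]);
translate([0, 4900, 0]) cube([5500, 100, 2750]);
translate([0, 100, 0]) cube([100, 4800, 2750]);
translate([5400, 100, 0]) cube([100, 4800, 2750]);


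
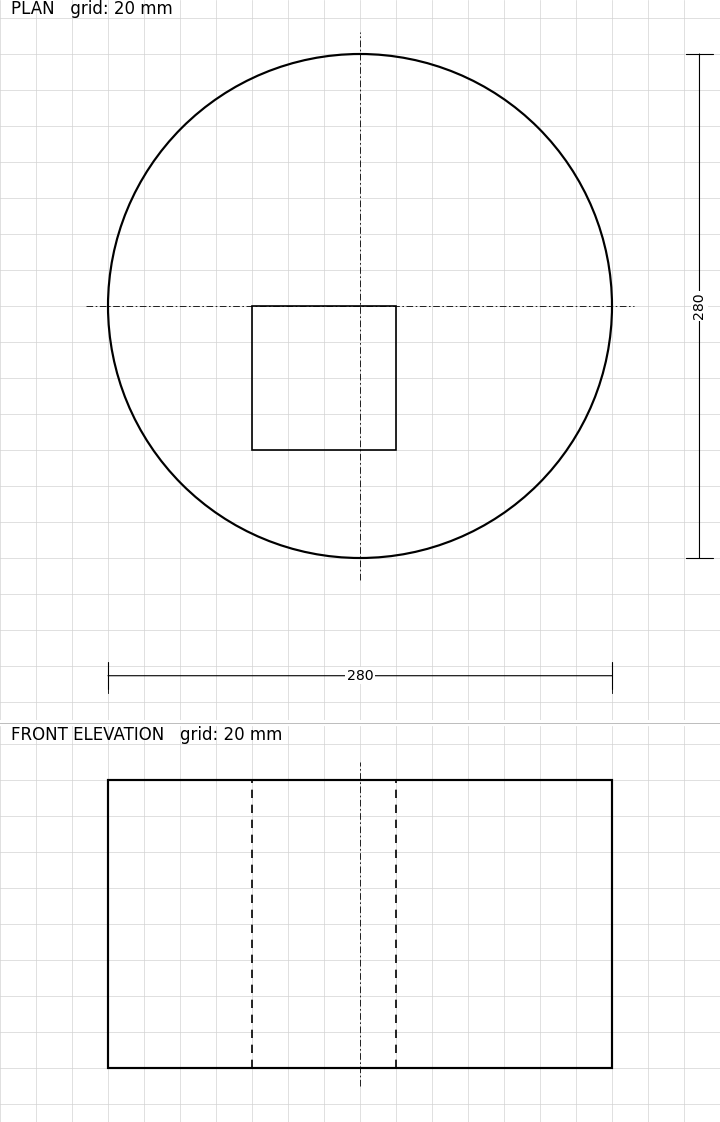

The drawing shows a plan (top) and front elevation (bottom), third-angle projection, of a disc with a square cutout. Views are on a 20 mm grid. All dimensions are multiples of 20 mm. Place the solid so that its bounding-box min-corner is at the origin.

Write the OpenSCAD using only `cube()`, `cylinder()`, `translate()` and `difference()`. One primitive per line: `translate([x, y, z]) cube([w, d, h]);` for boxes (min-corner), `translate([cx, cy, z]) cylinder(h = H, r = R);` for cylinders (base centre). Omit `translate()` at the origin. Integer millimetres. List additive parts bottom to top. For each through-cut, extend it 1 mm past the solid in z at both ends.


difference() {
  translate([140, 140, 0]) cylinder(h = 160, r = 140);
  translate([80, 60, -1]) cube([80, 80, 162]);
}
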